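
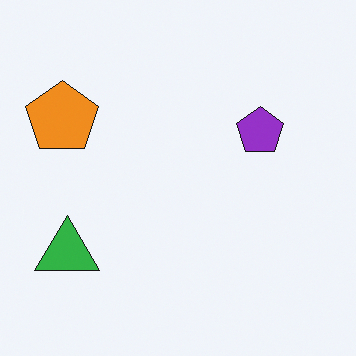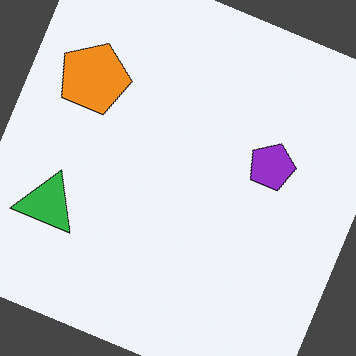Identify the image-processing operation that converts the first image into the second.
The transformation is: rotated clockwise by a clearly visible amount.

Every shape is tilted by the same angle and the image corners show triangular fill wedges — a whole-image rotation by a non-right angle.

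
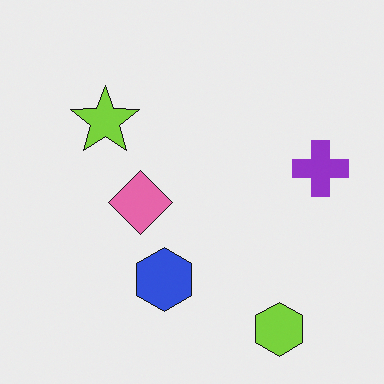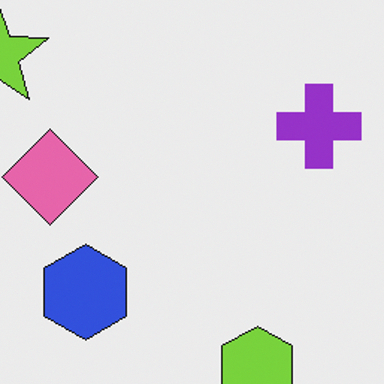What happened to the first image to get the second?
The transformation is: cropped slightly and scaled back up.

The visible shapes are larger and the field of view is narrower; shapes near the original edges may be partly or wholly outside the frame — a crop-and-rescale.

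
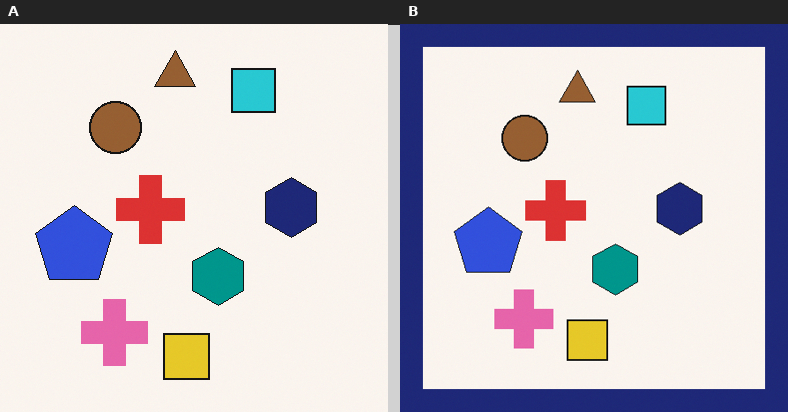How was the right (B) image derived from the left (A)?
It was framed with a navy border.

A solid navy frame runs around the edge of the right (B) image, with the content slightly shrunk inside it.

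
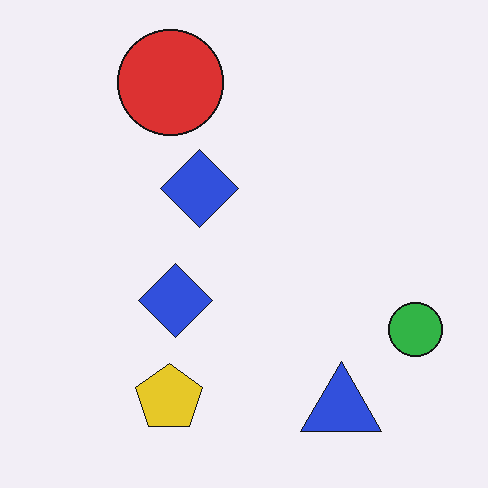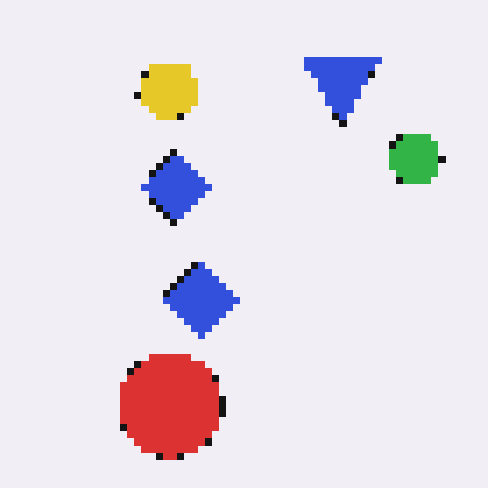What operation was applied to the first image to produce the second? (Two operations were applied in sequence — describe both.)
Flipped vertically (top ↔ bottom), then moderately pixelated.

The blue triangle is in the bottom-right of the first image and the top-right of the second — shapes on opposite sides of the horizontal midline have swapped in a mirror flip. Shapes are reduced to large square blocks; fine edges and outlines are lost — a downscale-then-upscale (mosaic) effect.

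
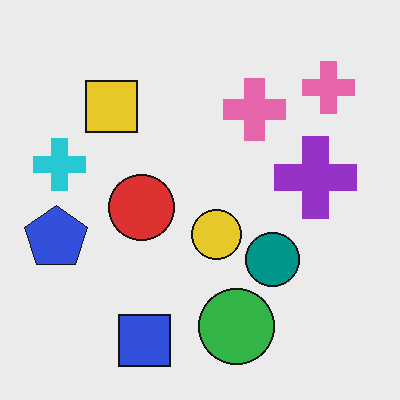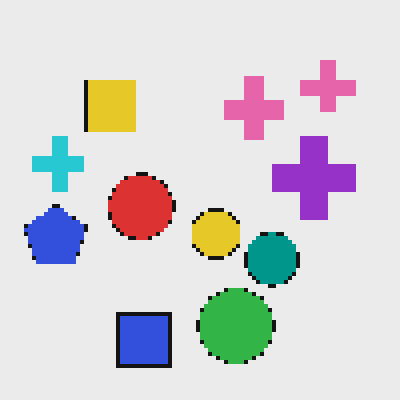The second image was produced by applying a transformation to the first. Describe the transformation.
The second image is the first mildly pixelated.

Shapes are reduced to large square blocks; fine edges and outlines are lost — a downscale-then-upscale (mosaic) effect.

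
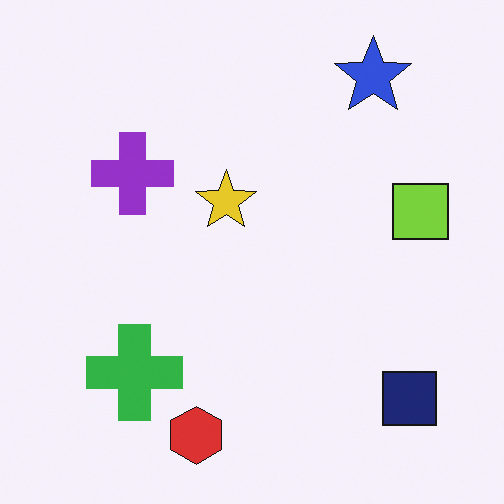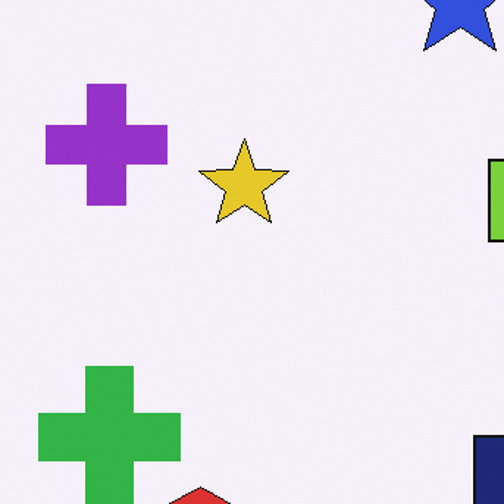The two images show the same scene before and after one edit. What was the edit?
The image was cropped slightly and scaled back up.

The visible shapes are larger and the field of view is narrower; shapes near the original edges may be partly or wholly outside the frame — a crop-and-rescale.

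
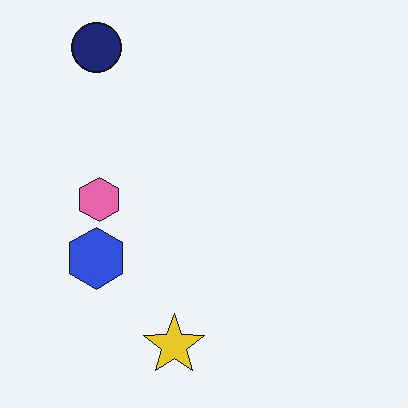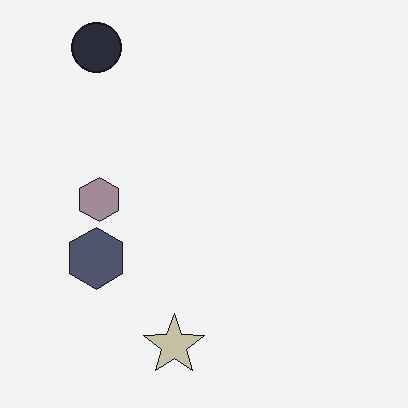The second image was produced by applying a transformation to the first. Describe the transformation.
Made much more muted (saturation change).

All colors are more muted and greyish — a global saturation change.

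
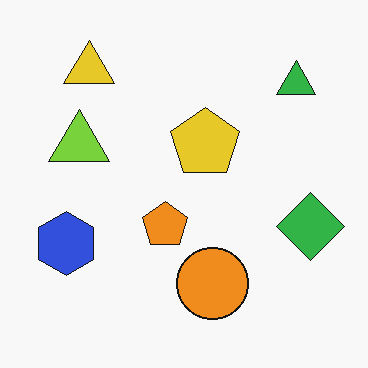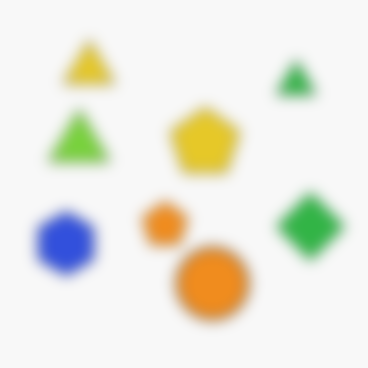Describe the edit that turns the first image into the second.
The transformation is: heavily blurred.

Shape edges and outlines are uniformly softened across the whole image.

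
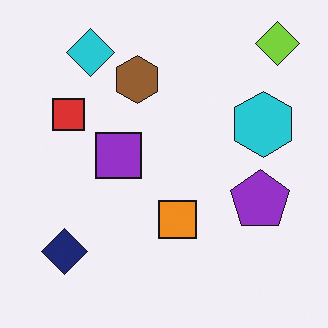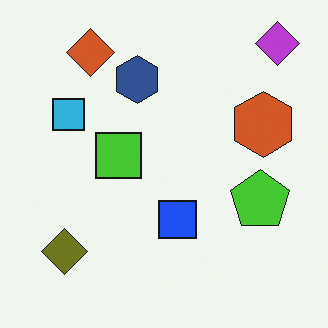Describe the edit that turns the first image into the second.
The second image is the first hue-shifted by a large amount.

Every shape's color has rotated by the same amount around the hue wheel — a uniform hue shift.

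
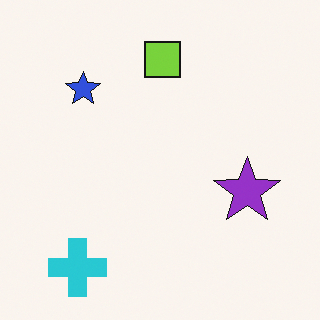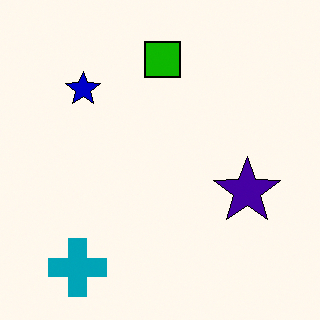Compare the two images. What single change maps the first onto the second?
The second image is the first given much higher contrast.

Tones are pushed away from mid-grey across the whole image — a global contrast change.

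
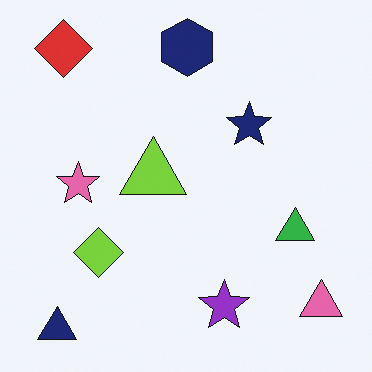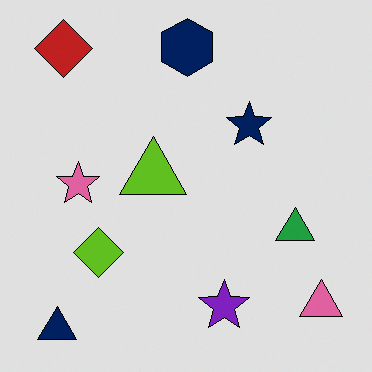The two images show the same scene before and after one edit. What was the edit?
The transformation is: posterized to a reduced palette.

Each flat color has snapped to a coarser quantized level — most visibly, the near-white background has dropped to a flat grey.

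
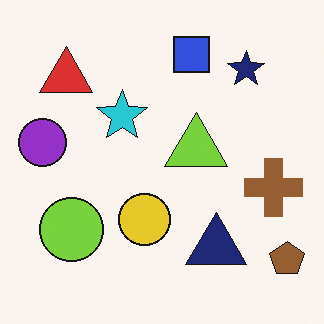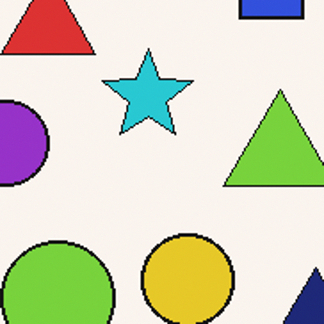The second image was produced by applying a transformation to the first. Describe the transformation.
The second image is the first cropped tightly and scaled back up.

The visible shapes are larger and the field of view is narrower; shapes near the original edges may be partly or wholly outside the frame — a crop-and-rescale.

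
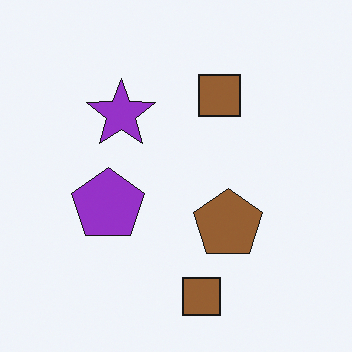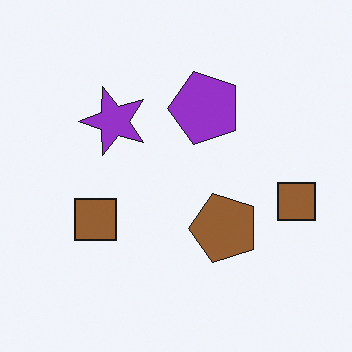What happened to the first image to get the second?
The image was transposed (reflected across the top-left ↔ bottom-right diagonal).

Shapes have swapped their row and column positions — what was in the top-right is now in the bottom-left — a diagonal reflection.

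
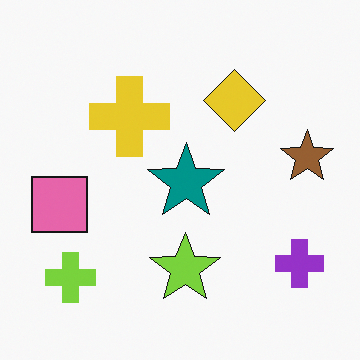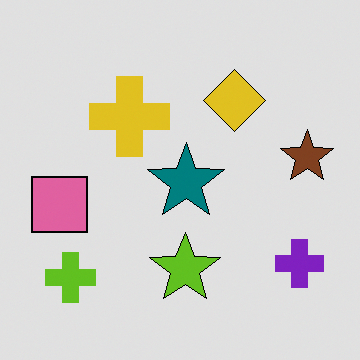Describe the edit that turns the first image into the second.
It was posterized to a reduced palette.

Each flat color has snapped to a coarser quantized level — most visibly, the near-white background has dropped to a flat grey.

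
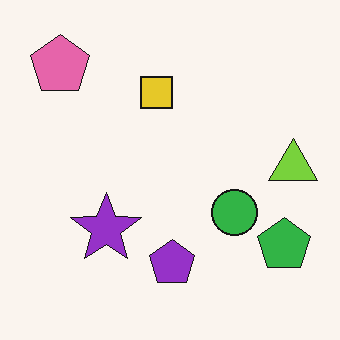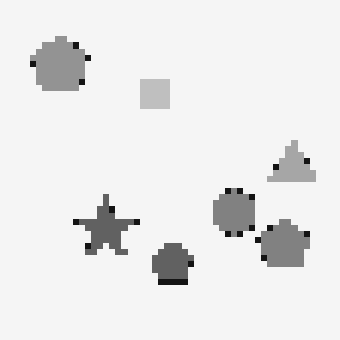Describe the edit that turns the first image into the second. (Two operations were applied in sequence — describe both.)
It was converted to grayscale, then pixelated into visible square blocks.

All color is removed — every shape is now a shade of grey. Shapes are reduced to large square blocks; fine edges and outlines are lost — a downscale-then-upscale (mosaic) effect.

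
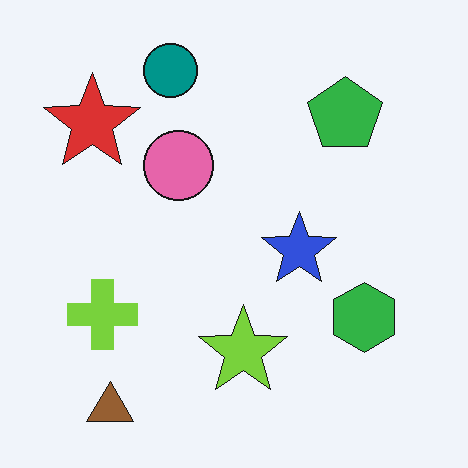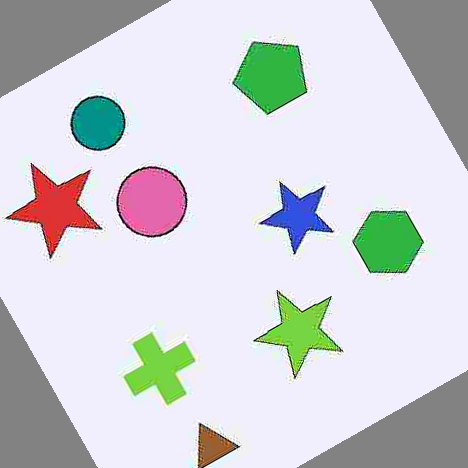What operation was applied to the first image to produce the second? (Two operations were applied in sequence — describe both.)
The second image is the first degraded with heavy JPEG compression, then rotated counter-clockwise by a moderate amount.

Blocky 8×8 compression artifacts appear around shape edges and the flat background shows ringing — characteristic JPEG degradation. Every shape is tilted by the same angle and the image corners show triangular fill wedges — a whole-image rotation by a non-right angle.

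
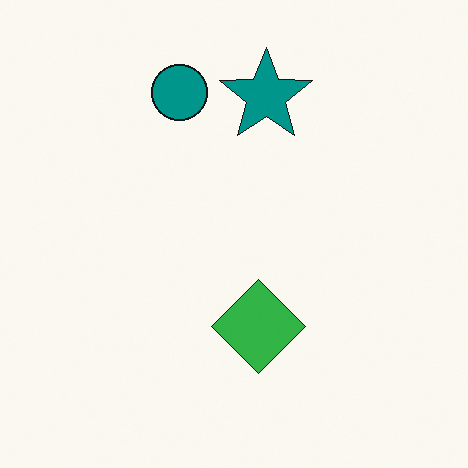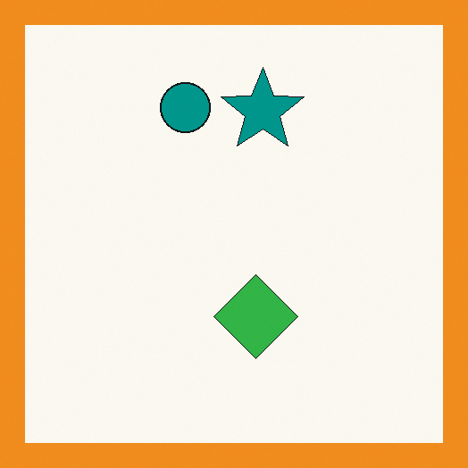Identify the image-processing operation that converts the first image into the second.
Framed with a orange border.

A solid orange frame runs around the edge of the second image, with the content slightly shrunk inside it.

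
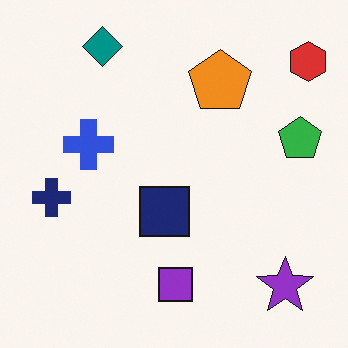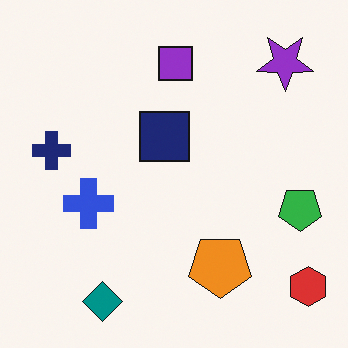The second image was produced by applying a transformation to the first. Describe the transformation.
This is the original image flipped vertically (top ↔ bottom).

The teal diamond is in the top-left of the first image and the bottom-left of the second — shapes on opposite sides of the horizontal midline have swapped in a mirror flip.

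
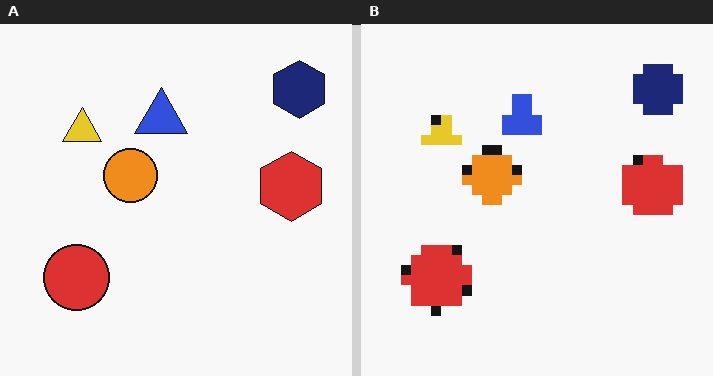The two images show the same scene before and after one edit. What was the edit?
It was coarsely pixelated.

Shapes are reduced to large square blocks; fine edges and outlines are lost — a downscale-then-upscale (mosaic) effect.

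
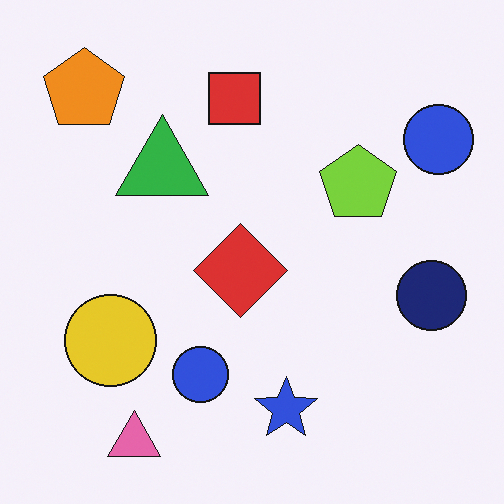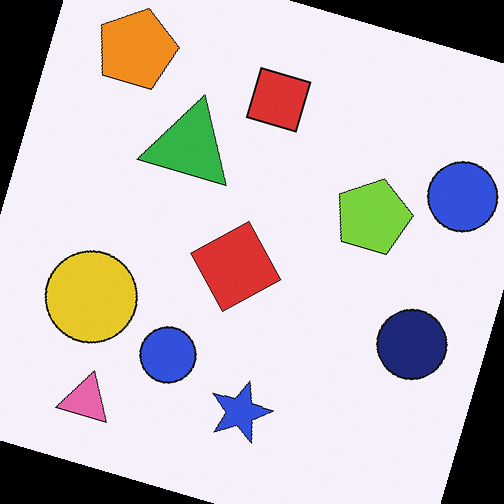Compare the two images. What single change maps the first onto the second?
It was rotated clockwise by a clearly visible amount.

Every shape is tilted by the same angle and the image corners show triangular fill wedges — a whole-image rotation by a non-right angle.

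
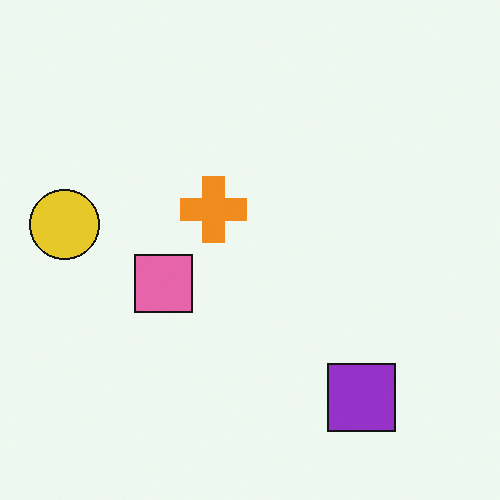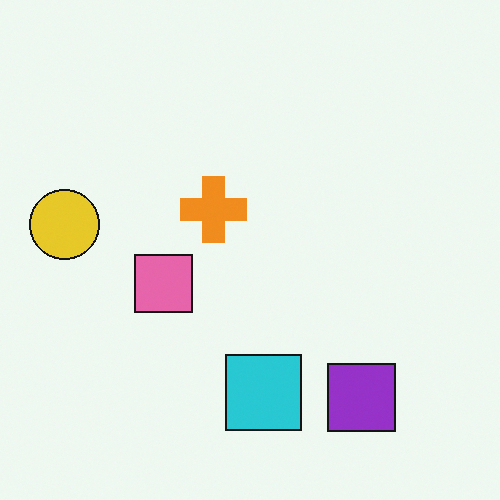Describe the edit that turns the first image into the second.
The second image is the first overlaid with an additional cyan square.

A cyan square appears in the second image that is absent from the first.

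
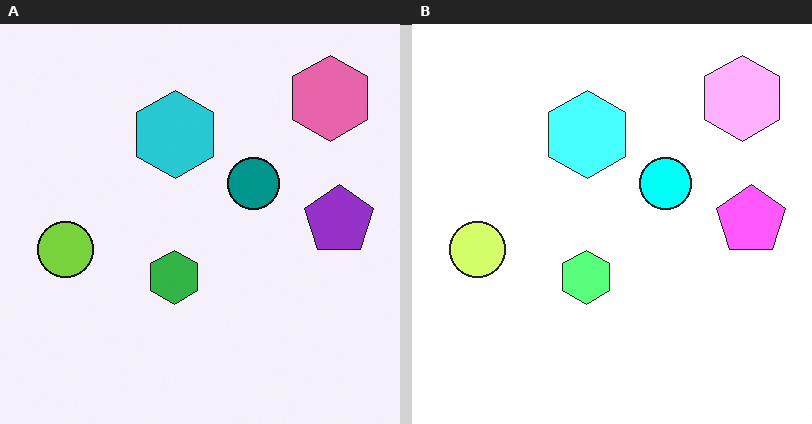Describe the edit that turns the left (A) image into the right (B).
It was noticeably brightened.

Every pixel — background and shapes alike — is uniformly brightened.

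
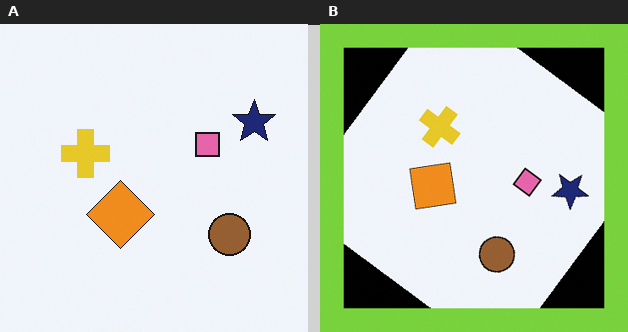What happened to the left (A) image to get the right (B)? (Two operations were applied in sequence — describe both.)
The right (B) image is the left (A) rotated clockwise by a large amount — several tens of degrees, then framed with a lime border.

Every shape is tilted by the same angle and the image corners show triangular fill wedges — a whole-image rotation by a non-right angle. A solid lime frame runs around the edge of the right (B) image, with the content slightly shrunk inside it.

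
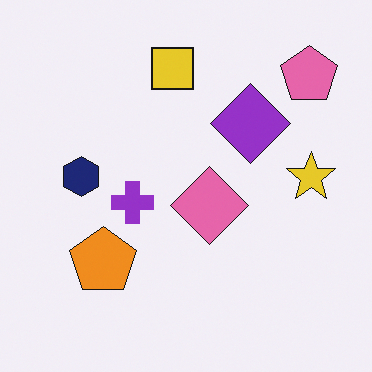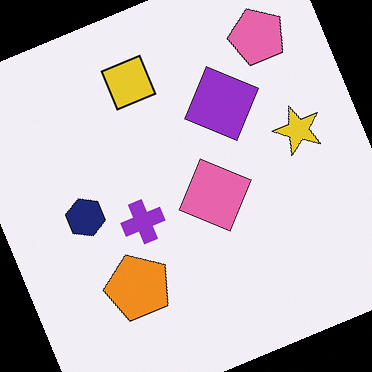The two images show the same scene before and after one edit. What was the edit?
The image was rotated counter-clockwise by a clearly visible amount.

Every shape is tilted by the same angle and the image corners show triangular fill wedges — a whole-image rotation by a non-right angle.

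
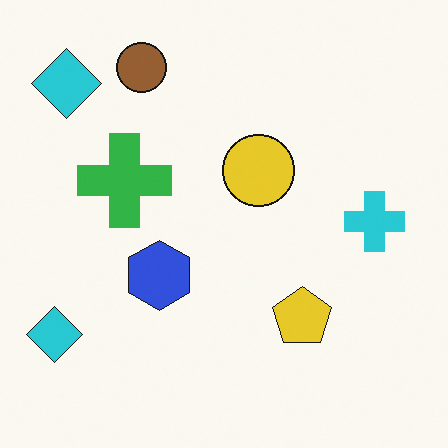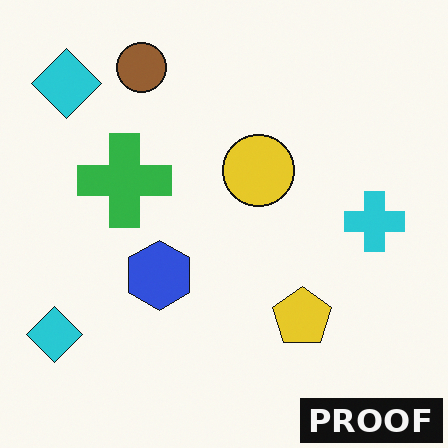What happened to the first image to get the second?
The image was watermarked with the text "PROOF" in the lower-right corner.

A dark label reading "PROOF" appears in the lower-right corner.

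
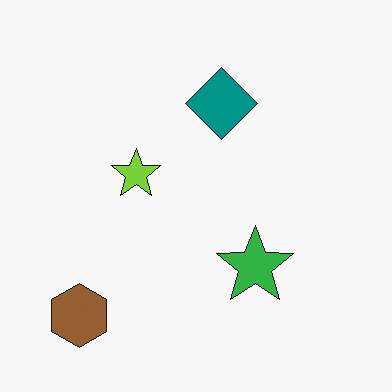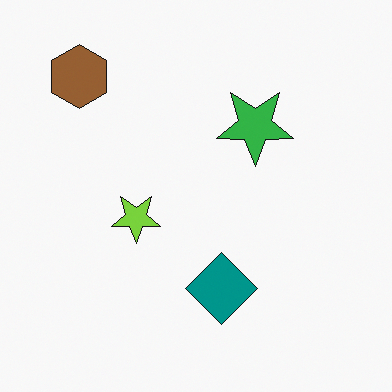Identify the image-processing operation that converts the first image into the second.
Flipped vertically (top ↔ bottom).

The brown hexagon is in the bottom-left of the first image and the top-left of the second — shapes on opposite sides of the horizontal midline have swapped in a mirror flip.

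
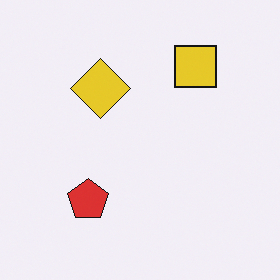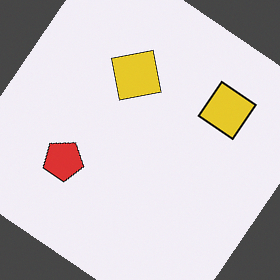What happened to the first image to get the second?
The image was rotated clockwise by a large amount — several tens of degrees.

Every shape is tilted by the same angle and the image corners show triangular fill wedges — a whole-image rotation by a non-right angle.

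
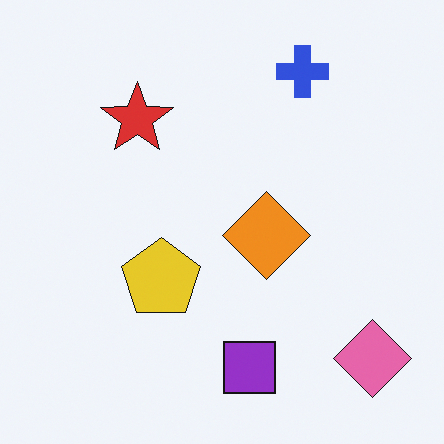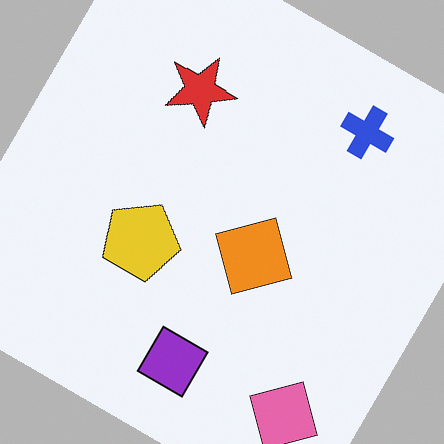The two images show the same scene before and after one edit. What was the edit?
The image was rotated clockwise by a large amount — several tens of degrees.

Every shape is tilted by the same angle and the image corners show triangular fill wedges — a whole-image rotation by a non-right angle.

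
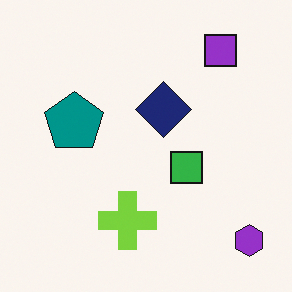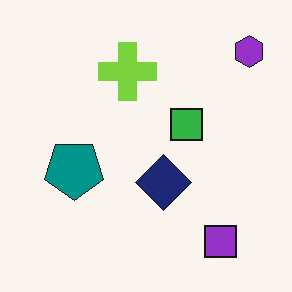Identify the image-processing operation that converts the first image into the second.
It was flipped vertically (top ↔ bottom).

The purple square is in the top-right of the first image and the bottom-right of the second — shapes on opposite sides of the horizontal midline have swapped in a mirror flip.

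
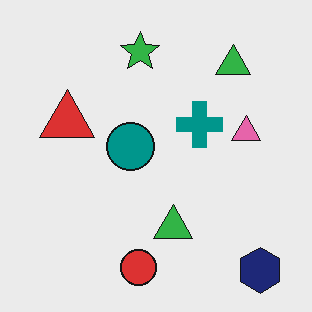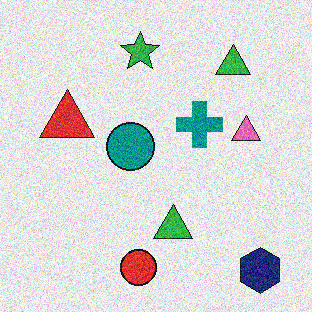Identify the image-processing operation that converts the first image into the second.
This is the original image degraded with moderate additive noise.

Random speckle covers the whole image, including the flat background.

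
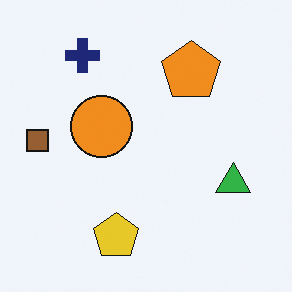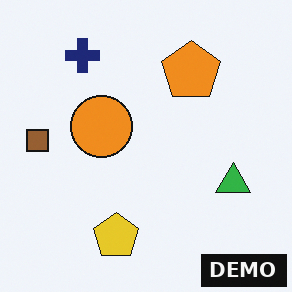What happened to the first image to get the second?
The image was watermarked with the text "DEMO" in the lower-right corner.

A dark label reading "DEMO" appears in the lower-right corner.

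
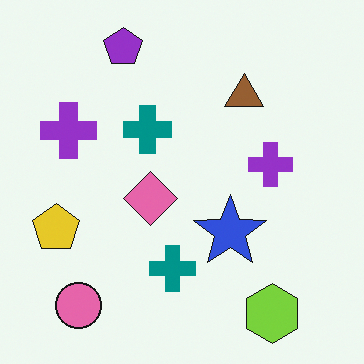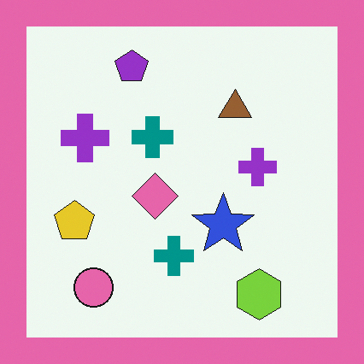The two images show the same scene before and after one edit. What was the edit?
The second image is the first framed with a pink border.

A solid pink frame runs around the edge of the second image, with the content slightly shrunk inside it.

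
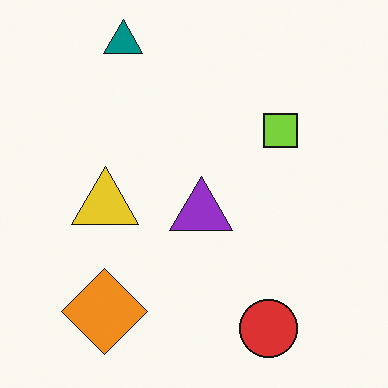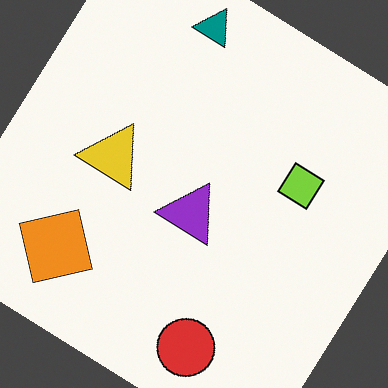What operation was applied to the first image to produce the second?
This is the original image rotated clockwise by a large amount — several tens of degrees.

Every shape is tilted by the same angle and the image corners show triangular fill wedges — a whole-image rotation by a non-right angle.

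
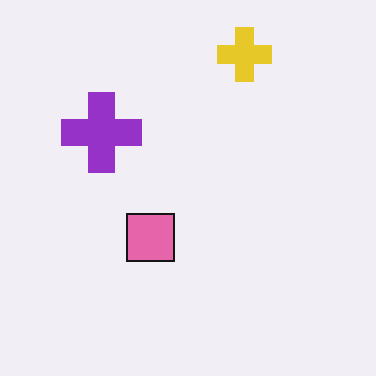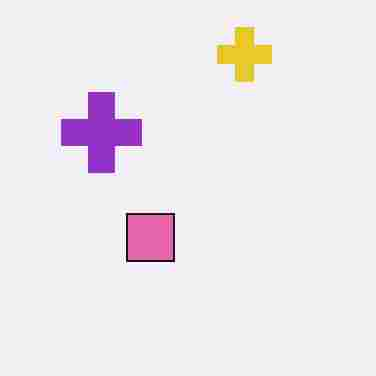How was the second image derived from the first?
This is the original image degraded with heavy JPEG compression.

Blocky 8×8 compression artifacts appear around shape edges and the flat background shows ringing — characteristic JPEG degradation.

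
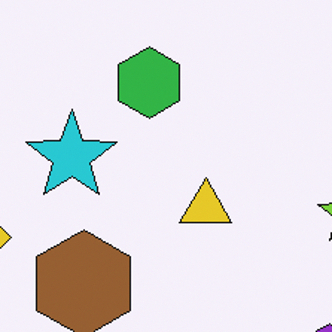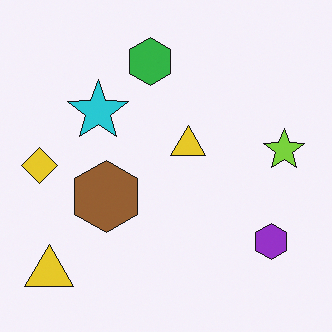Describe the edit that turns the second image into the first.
This is the original image cropped to a modestly smaller region and rescaled.

The visible shapes are larger and the field of view is narrower; shapes near the original edges may be partly or wholly outside the frame — a crop-and-rescale.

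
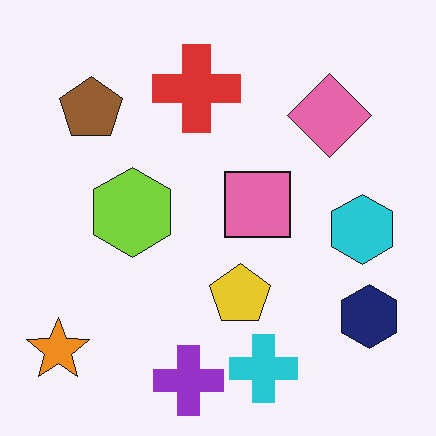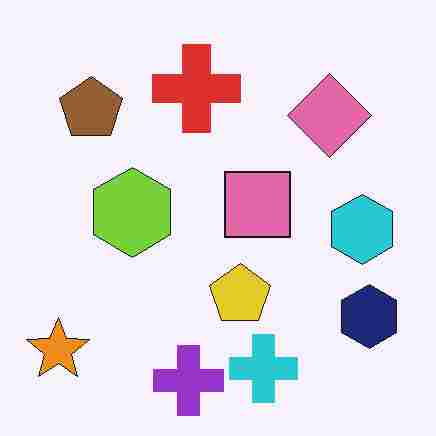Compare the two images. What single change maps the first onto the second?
The transformation is: heavily JPEG-compressed with obvious blocking artifacts.

Blocky 8×8 compression artifacts appear around shape edges and the flat background shows ringing — characteristic JPEG degradation.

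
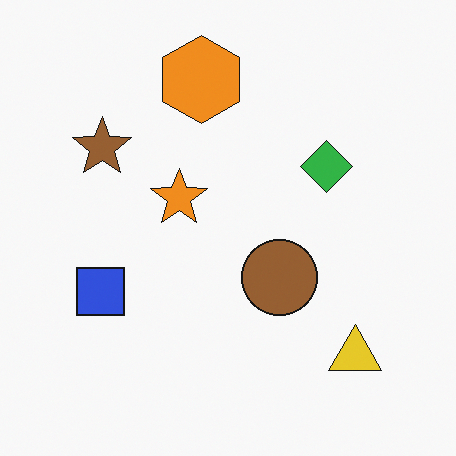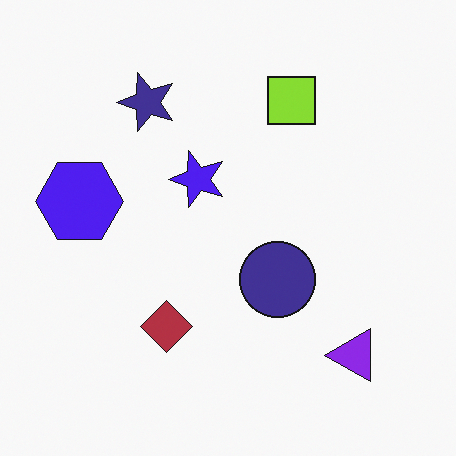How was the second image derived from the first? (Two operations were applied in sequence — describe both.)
Hue-shifted by a large amount, then transposed (reflected across the top-left ↔ bottom-right diagonal).

Every shape's color has rotated by the same amount around the hue wheel — a uniform hue shift. Shapes have swapped their row and column positions — what was in the top-right is now in the bottom-left — a diagonal reflection.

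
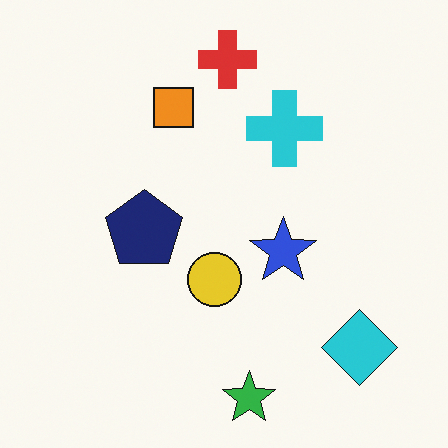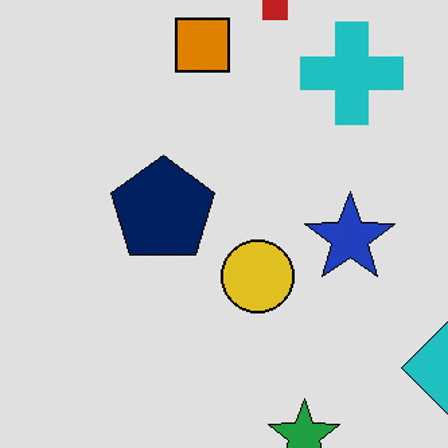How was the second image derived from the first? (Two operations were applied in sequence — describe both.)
The transformation is: moderately posterized, then cropped to a modestly smaller region and rescaled.

Each flat color has snapped to a coarser quantized level — most visibly, the near-white background has dropped to a flat grey. The visible shapes are larger and the field of view is narrower; shapes near the original edges may be partly or wholly outside the frame — a crop-and-rescale.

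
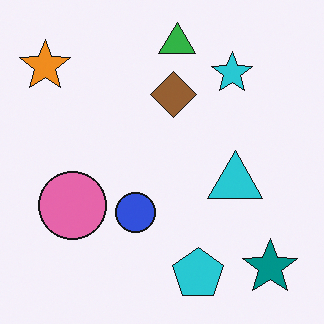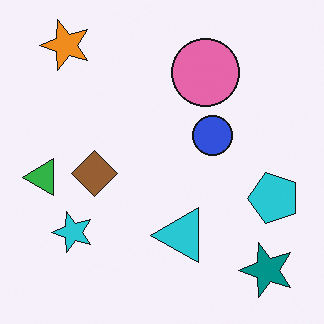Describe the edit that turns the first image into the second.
Transposed (reflected across the top-left ↔ bottom-right diagonal).

Shapes have swapped their row and column positions — what was in the top-right is now in the bottom-left — a diagonal reflection.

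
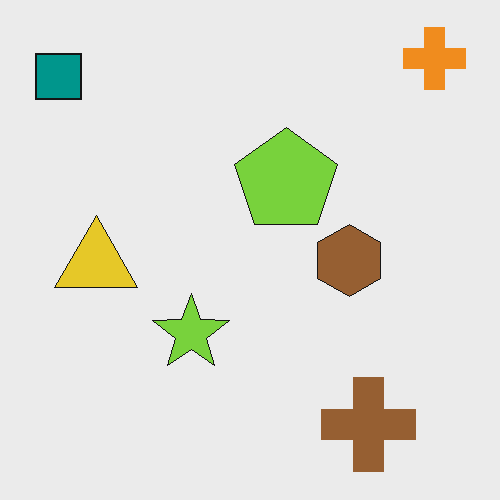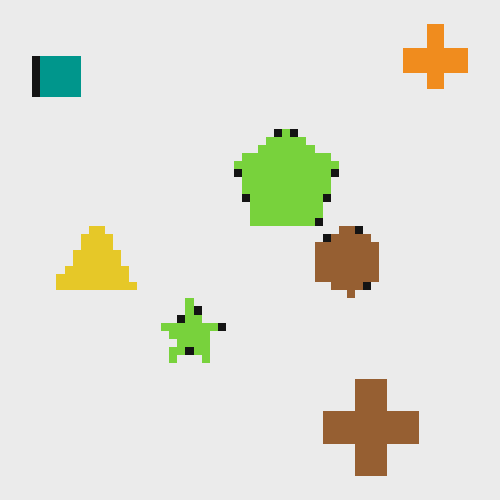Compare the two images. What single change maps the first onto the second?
The second image is the first moderately pixelated.

Shapes are reduced to large square blocks; fine edges and outlines are lost — a downscale-then-upscale (mosaic) effect.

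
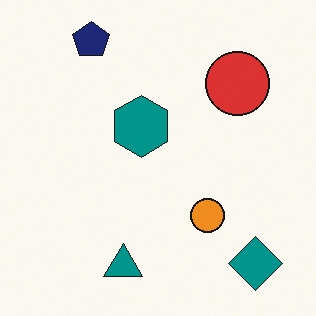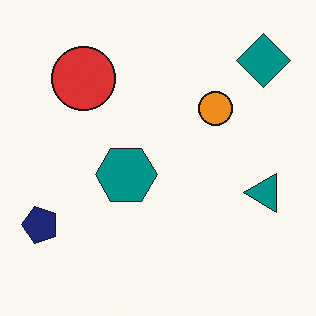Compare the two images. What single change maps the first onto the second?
It was rotated 90° counter-clockwise.

The teal diamond sits in the bottom-right of the first image and the top-right of the second — consistent with a whole-image 90° counter-clockwise rotation.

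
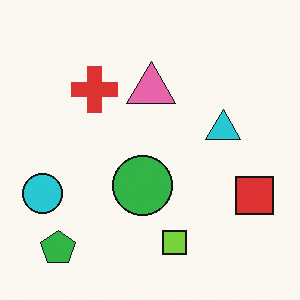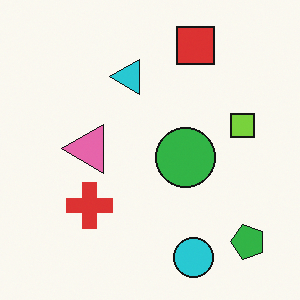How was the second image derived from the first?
It was rotated 90° counter-clockwise.

The green pentagon sits in the bottom-left of the first image and the bottom-right of the second — consistent with a whole-image 90° counter-clockwise rotation.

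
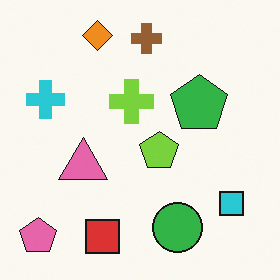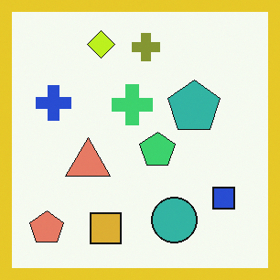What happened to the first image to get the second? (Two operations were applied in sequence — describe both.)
The image was hue-shifted slightly, then framed with a yellow border.

Every shape's color has rotated by the same amount around the hue wheel — a uniform hue shift. A solid yellow frame runs around the edge of the second image, with the content slightly shrunk inside it.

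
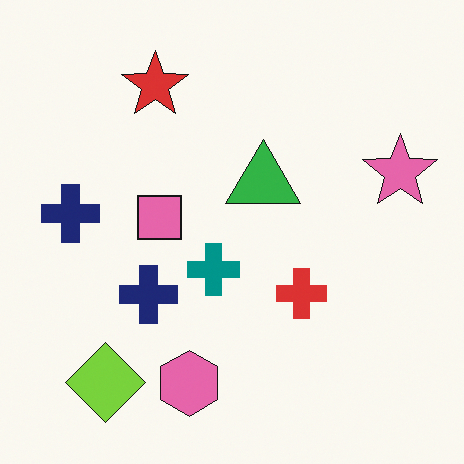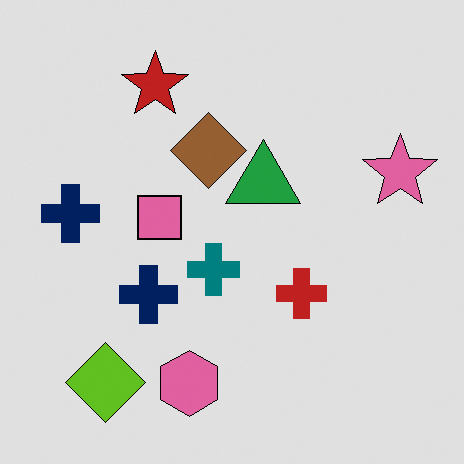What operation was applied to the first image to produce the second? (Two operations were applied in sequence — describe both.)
It was moderately posterized, then overlaid with an additional brown diamond.

Each flat color has snapped to a coarser quantized level — most visibly, the near-white background has dropped to a flat grey. A brown diamond appears in the second image that is absent from the first.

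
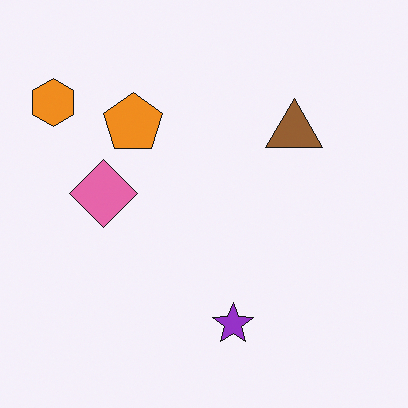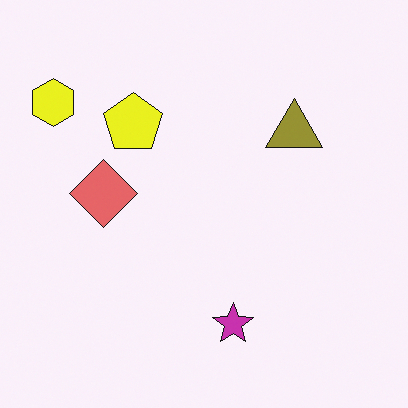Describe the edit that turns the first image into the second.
It was hue-shifted by a small amount.

Every shape's color has rotated by the same amount around the hue wheel — a uniform hue shift.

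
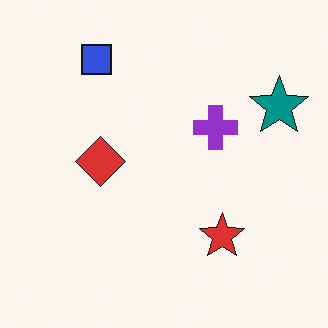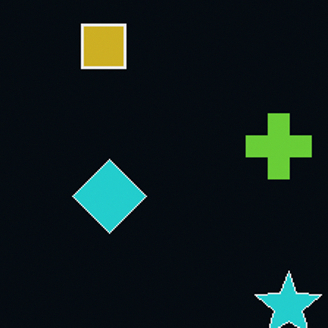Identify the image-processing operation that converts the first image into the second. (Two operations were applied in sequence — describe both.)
The transformation is: color-inverted (negative), then cropped slightly and scaled back up.

The light background has become dark and every shape's color is its complement — a photographic negative. The visible shapes are larger and the field of view is narrower; shapes near the original edges may be partly or wholly outside the frame — a crop-and-rescale.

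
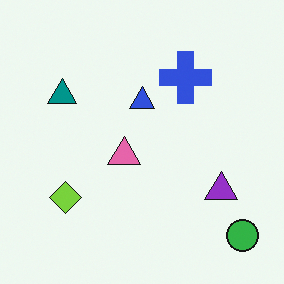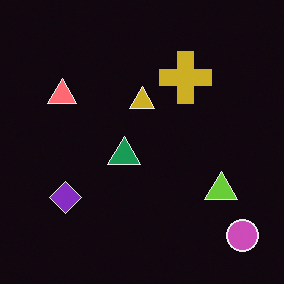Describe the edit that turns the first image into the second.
The second image is the first color-inverted (negative).

The light background has become dark and every shape's color is its complement — a photographic negative.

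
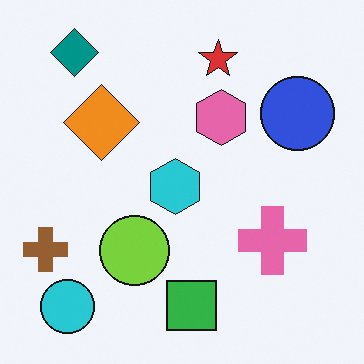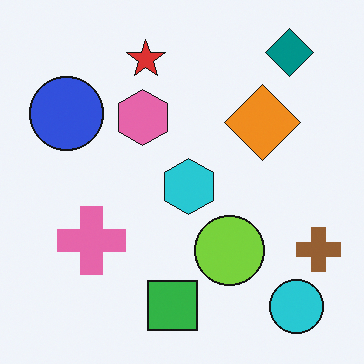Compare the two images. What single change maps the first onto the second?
The second image is the first flipped horizontally (left ↔ right).

The brown cross is in the bottom-left of the first image and the bottom-right of the second — shapes on opposite sides of the vertical midline have swapped in a mirror flip.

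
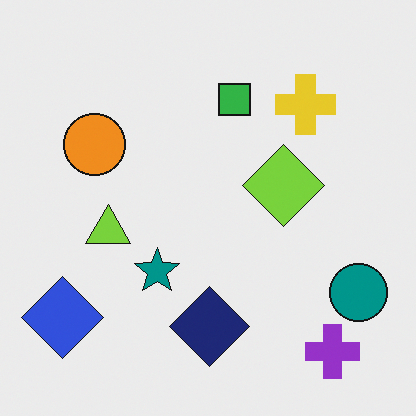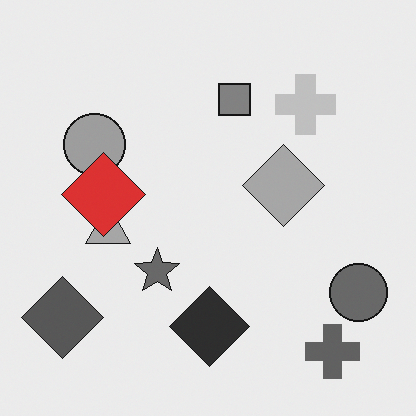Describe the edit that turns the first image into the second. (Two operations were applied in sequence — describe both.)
Converted to grayscale, then overlaid with an additional red diamond.

All color is removed — every shape is now a shade of grey. A red diamond appears in the second image that is absent from the first.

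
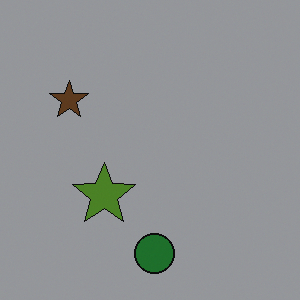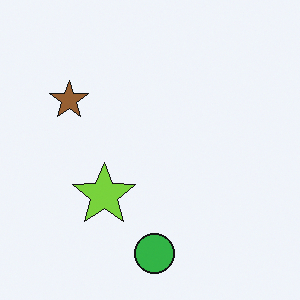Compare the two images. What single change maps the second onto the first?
It was noticeably darkened.

Every pixel — background and shapes alike — is uniformly darkened.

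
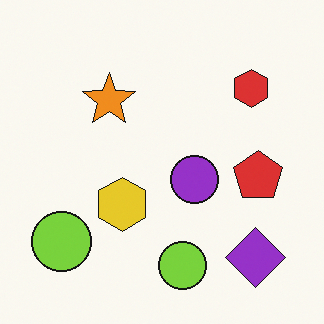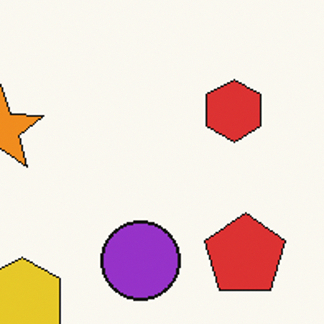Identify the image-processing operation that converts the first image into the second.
The image was cropped to a noticeably smaller region and rescaled.

The visible shapes are larger and the field of view is narrower; shapes near the original edges may be partly or wholly outside the frame — a crop-and-rescale.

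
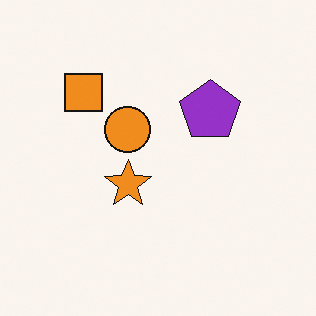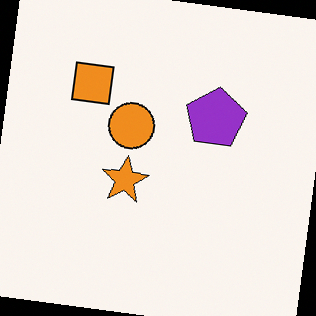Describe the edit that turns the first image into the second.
Rotated clockwise by a small amount.

Every shape is tilted by the same angle and the image corners show triangular fill wedges — a whole-image rotation by a non-right angle.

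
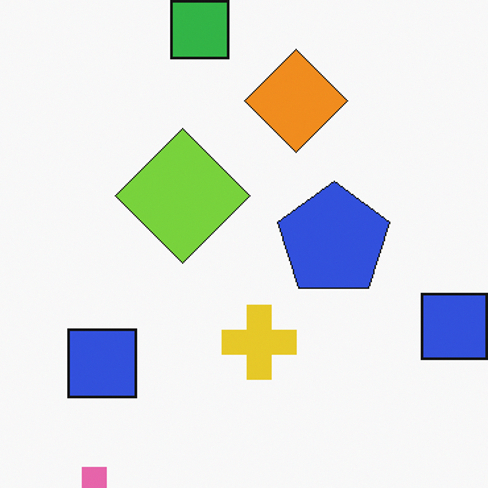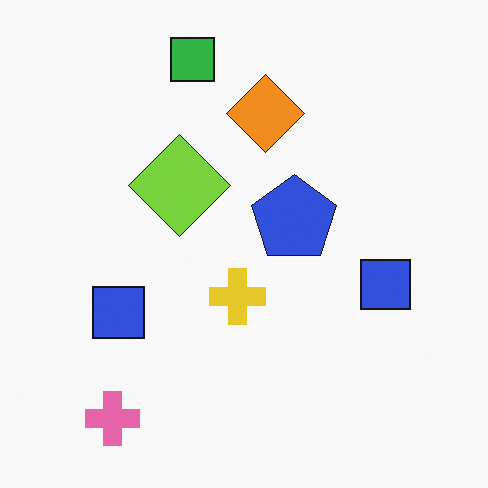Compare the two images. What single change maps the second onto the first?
The image was cropped to a modestly smaller region and rescaled.

The visible shapes are larger and the field of view is narrower; shapes near the original edges may be partly or wholly outside the frame — a crop-and-rescale.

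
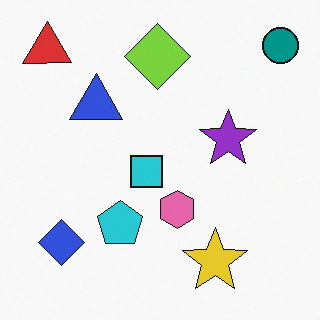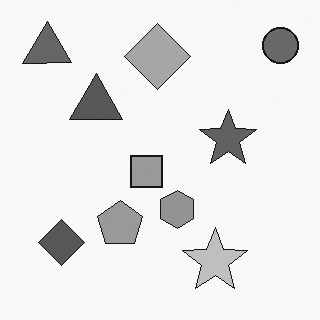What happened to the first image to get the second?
The transformation is: converted to grayscale.

All color is removed — every shape is now a shade of grey.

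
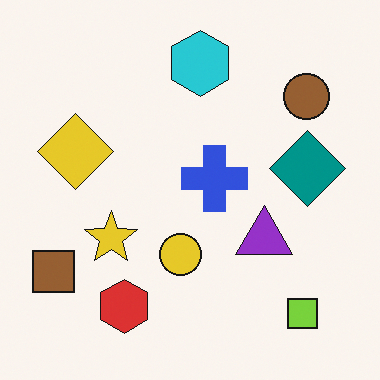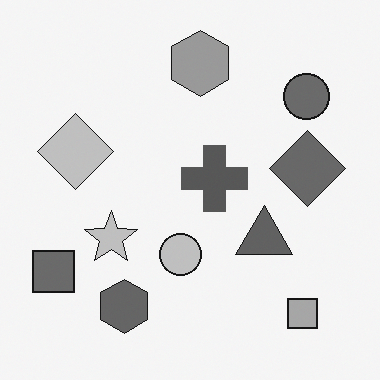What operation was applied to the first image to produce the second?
The image was converted to grayscale.

All color is removed — every shape is now a shade of grey.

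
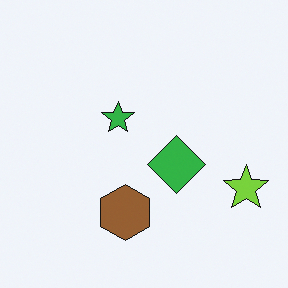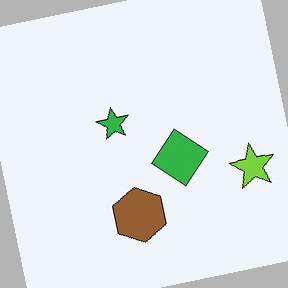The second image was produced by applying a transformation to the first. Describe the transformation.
Rotated counter-clockwise by a small amount.

Every shape is tilted by the same angle and the image corners show triangular fill wedges — a whole-image rotation by a non-right angle.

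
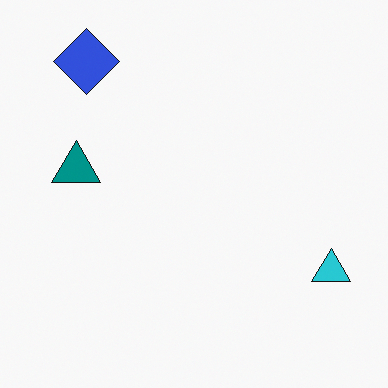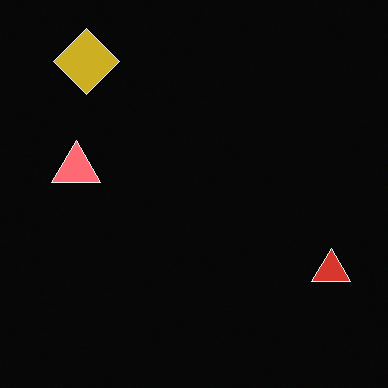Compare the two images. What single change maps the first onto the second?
The transformation is: color-inverted (negative).

The light background has become dark and every shape's color is its complement — a photographic negative.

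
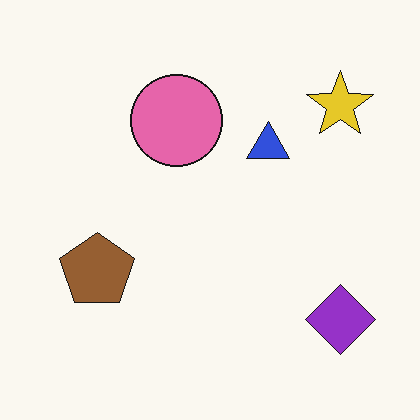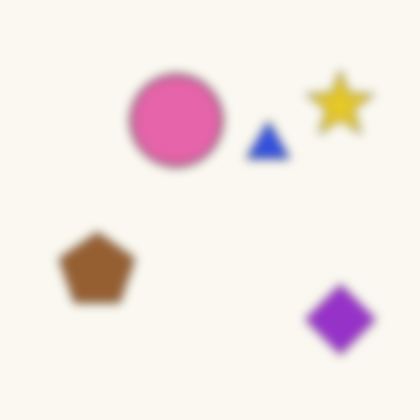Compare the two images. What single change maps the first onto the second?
The second image is the first strongly gaussian-blurred.

Shape edges and outlines are uniformly softened across the whole image.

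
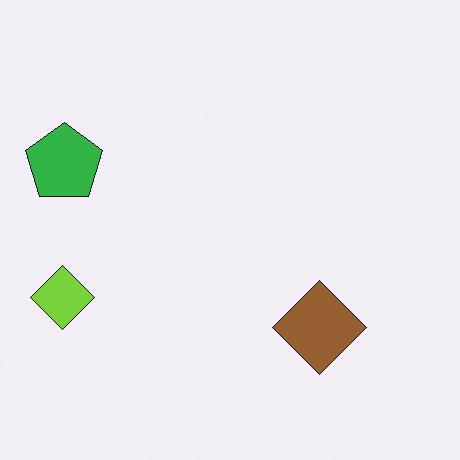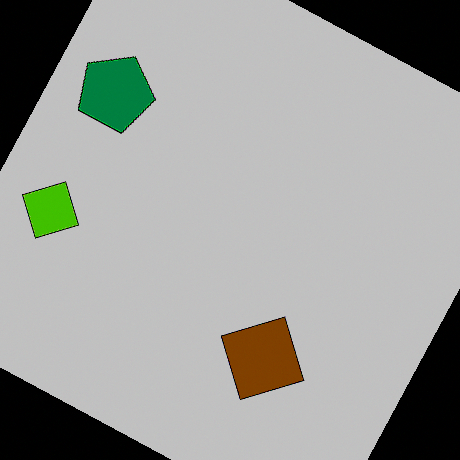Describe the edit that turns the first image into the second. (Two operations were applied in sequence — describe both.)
This is the original image rotated clockwise by a moderate amount, then aggressively posterized.

Every shape is tilted by the same angle and the image corners show triangular fill wedges — a whole-image rotation by a non-right angle. Each flat color has snapped to a coarser quantized level — most visibly, the near-white background has dropped to a flat grey.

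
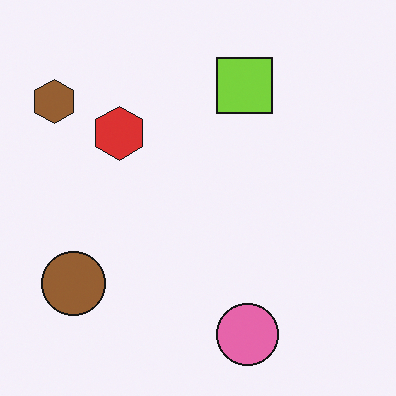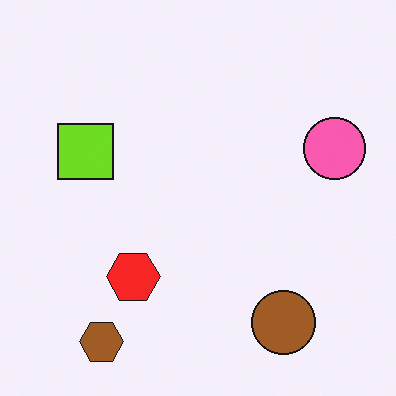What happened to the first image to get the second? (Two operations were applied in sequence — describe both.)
The image was rotated 90° counter-clockwise, then slightly oversaturated.

The brown hexagon sits in the top-left of the first image and the bottom-left of the second — consistent with a whole-image 90° counter-clockwise rotation. All colors are more vivid — a global saturation change.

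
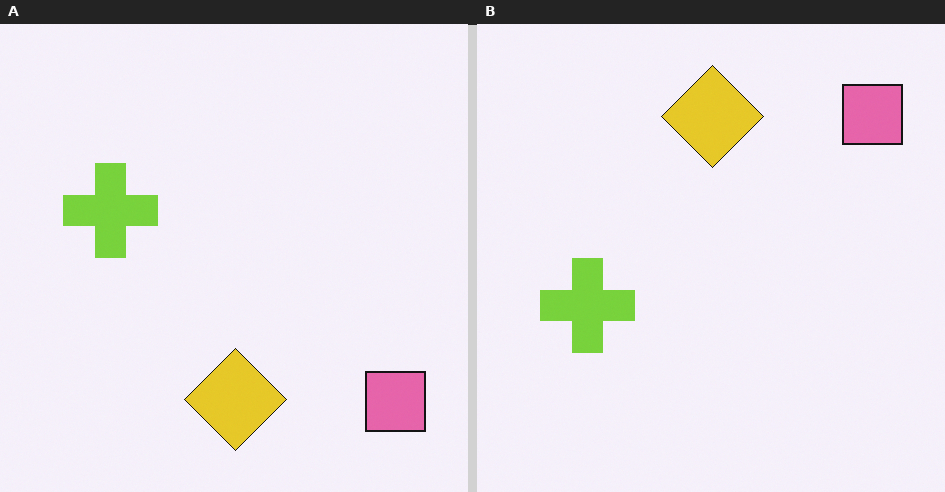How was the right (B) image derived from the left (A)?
This is the original image flipped vertically (top ↔ bottom).

The pink square is in the bottom-right of the left (A) image and the top-right of the right (B) — shapes on opposite sides of the horizontal midline have swapped in a mirror flip.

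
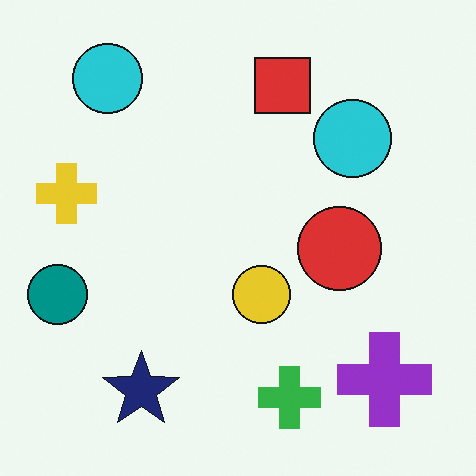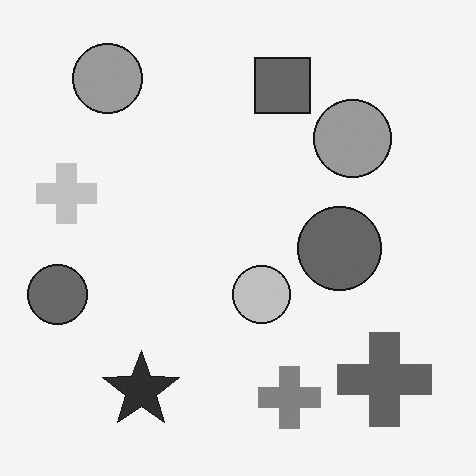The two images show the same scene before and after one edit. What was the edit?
It was converted to grayscale.

All color is removed — every shape is now a shade of grey.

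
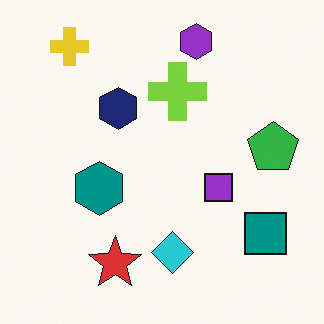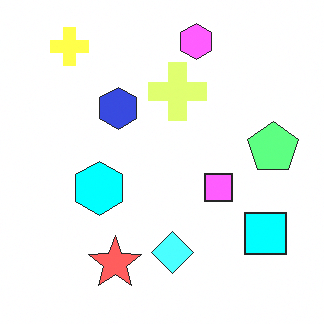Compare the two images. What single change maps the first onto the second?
Brightened a lot.

Every pixel — background and shapes alike — is uniformly brightened.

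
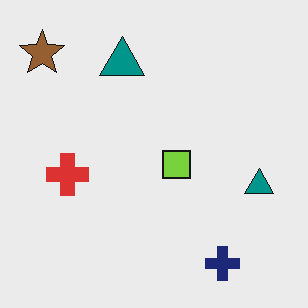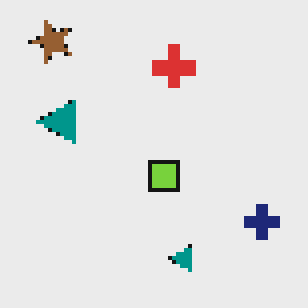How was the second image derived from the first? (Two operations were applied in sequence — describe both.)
This is the original image lightly pixelated (a mild mosaic effect), then transposed (reflected across the top-left ↔ bottom-right diagonal).

Shapes are reduced to large square blocks; fine edges and outlines are lost — a downscale-then-upscale (mosaic) effect. Shapes have swapped their row and column positions — what was in the top-right is now in the bottom-left — a diagonal reflection.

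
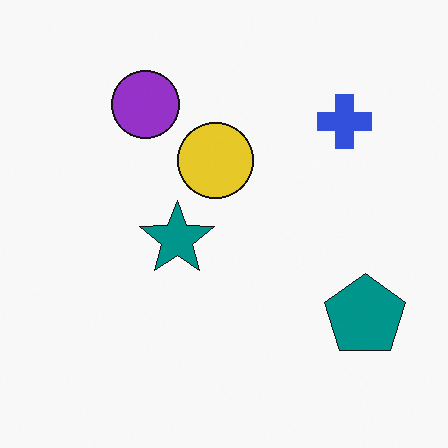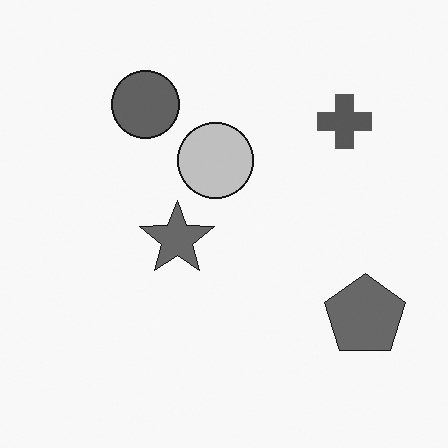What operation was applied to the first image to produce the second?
This is the original image converted to grayscale.

All color is removed — every shape is now a shade of grey.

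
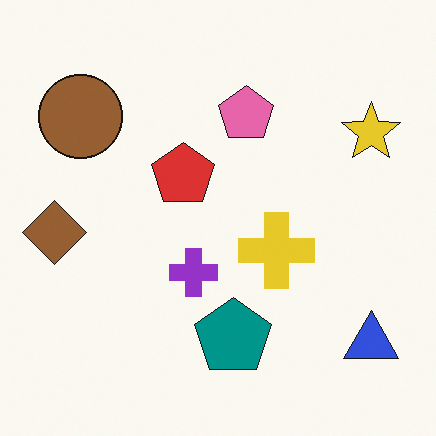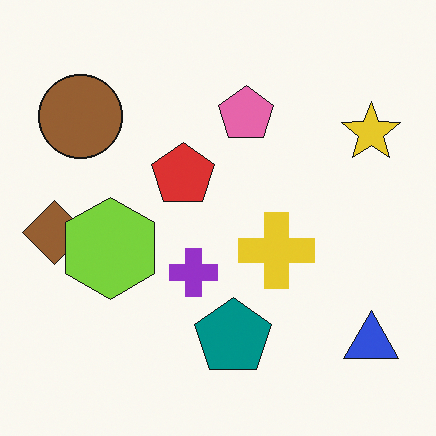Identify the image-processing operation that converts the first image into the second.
It was overlaid with an additional lime hexagon.

A lime hexagon appears in the second image that is absent from the first.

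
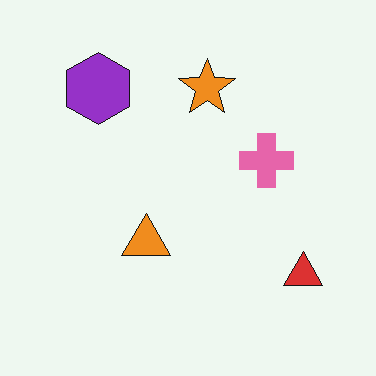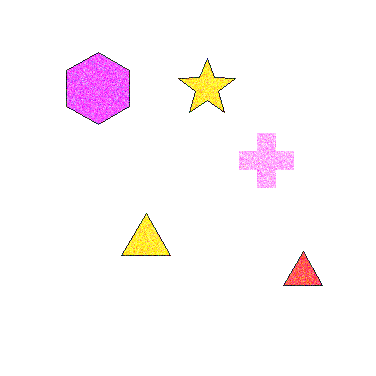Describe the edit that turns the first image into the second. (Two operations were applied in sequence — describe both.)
The second image is the first degraded with visible gaussian noise, then brightened a lot.

Random speckle covers the whole image, including the flat background. Every pixel — background and shapes alike — is uniformly brightened.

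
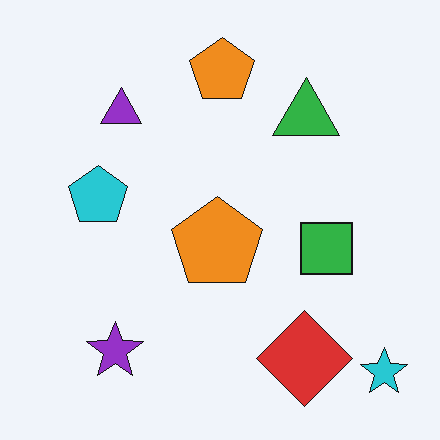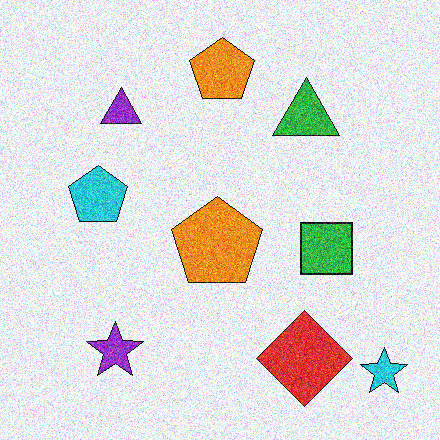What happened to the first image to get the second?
It was degraded with strong gaussian noise.

Random speckle covers the whole image, including the flat background.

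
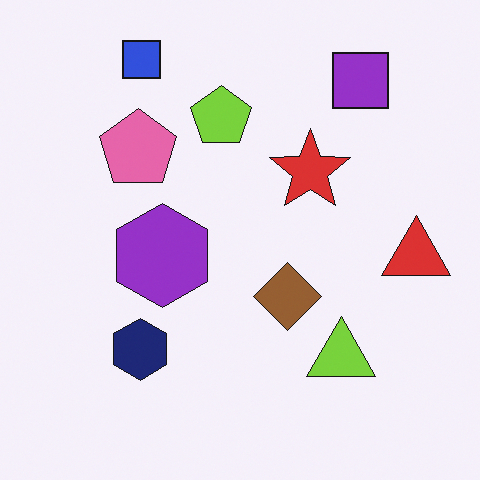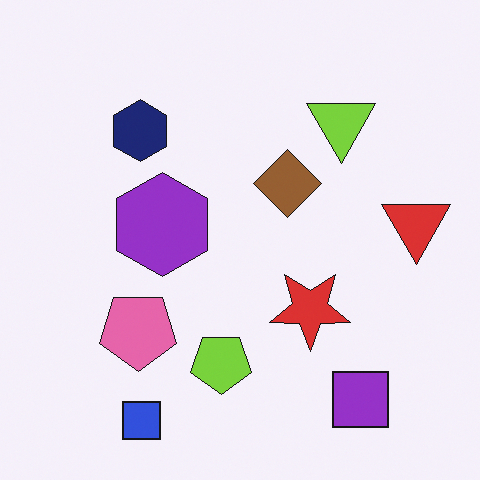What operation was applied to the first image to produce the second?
This is the original image flipped vertically (top ↔ bottom).

The blue square is in the top-left of the first image and the bottom-left of the second — shapes on opposite sides of the horizontal midline have swapped in a mirror flip.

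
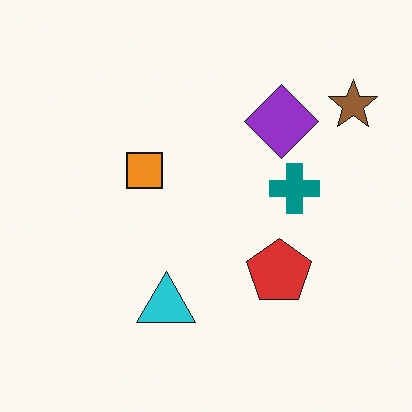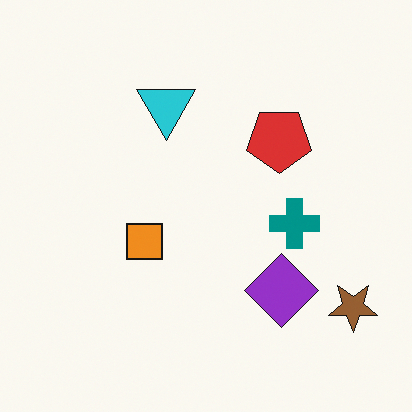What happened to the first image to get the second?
The second image is the first flipped vertically (top ↔ bottom).

The brown star is in the top-right of the first image and the bottom-right of the second — shapes on opposite sides of the horizontal midline have swapped in a mirror flip.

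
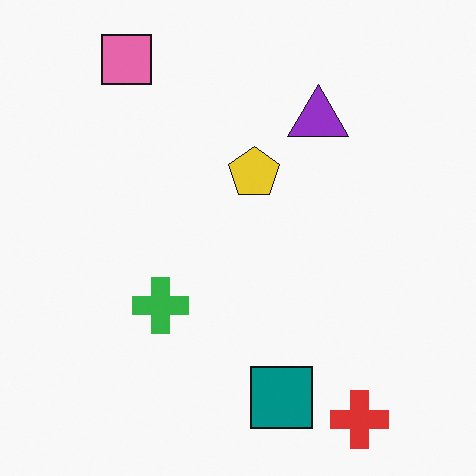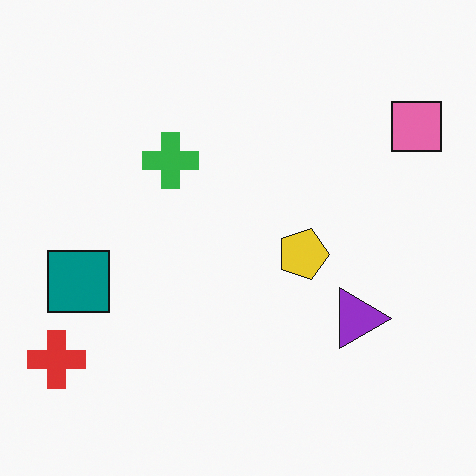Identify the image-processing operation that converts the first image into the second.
The second image is the first rotated 90° clockwise.

The red cross sits in the bottom-right of the first image and the bottom-left of the second — consistent with a whole-image 90° clockwise rotation.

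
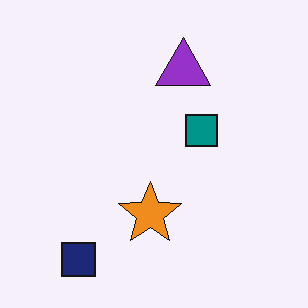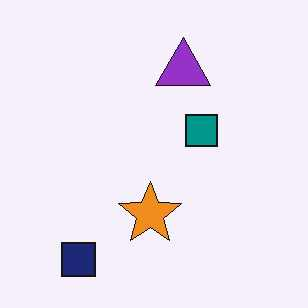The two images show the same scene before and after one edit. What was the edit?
The second image is the first given moderate JPEG compression.

Blocky 8×8 compression artifacts appear around shape edges and the flat background shows ringing — characteristic JPEG degradation.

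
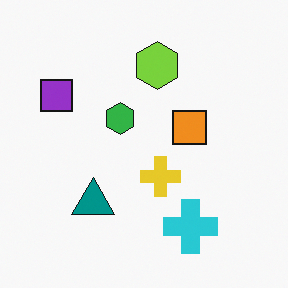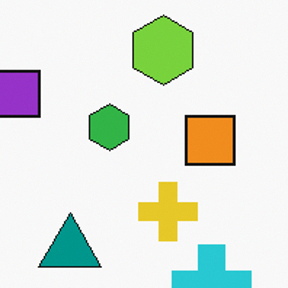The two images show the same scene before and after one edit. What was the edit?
The transformation is: cropped to a modestly smaller region and rescaled.

The visible shapes are larger and the field of view is narrower; shapes near the original edges may be partly or wholly outside the frame — a crop-and-rescale.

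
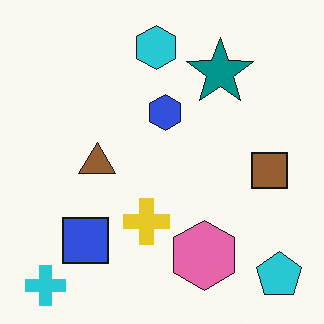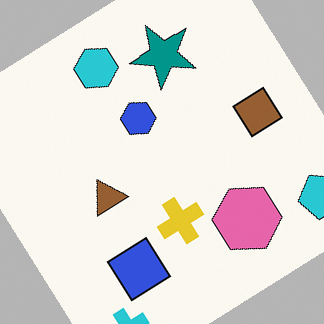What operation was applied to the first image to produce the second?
This is the original image rotated counter-clockwise by a large amount — several tens of degrees.

Every shape is tilted by the same angle and the image corners show triangular fill wedges — a whole-image rotation by a non-right angle.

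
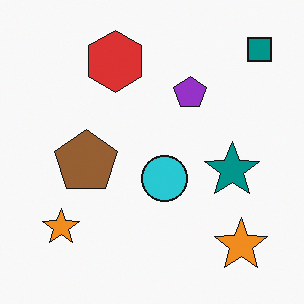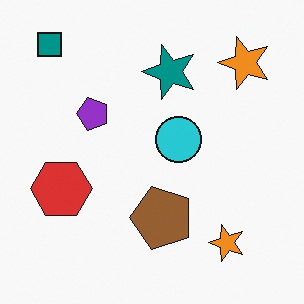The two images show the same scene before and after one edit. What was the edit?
Rotated 90° counter-clockwise.

The teal square sits in the top-right of the first image and the top-left of the second — consistent with a whole-image 90° counter-clockwise rotation.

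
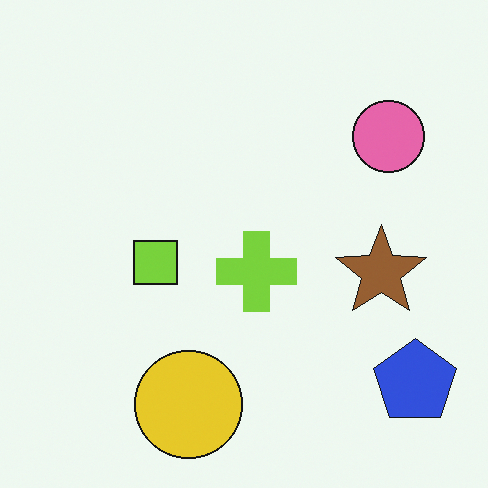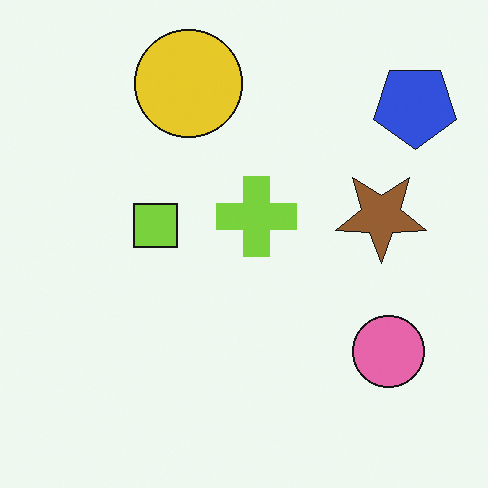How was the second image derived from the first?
This is the original image flipped vertically (top ↔ bottom).

The yellow circle is in the bottom of the first image and the top of the second — shapes on opposite sides of the horizontal midline have swapped in a mirror flip.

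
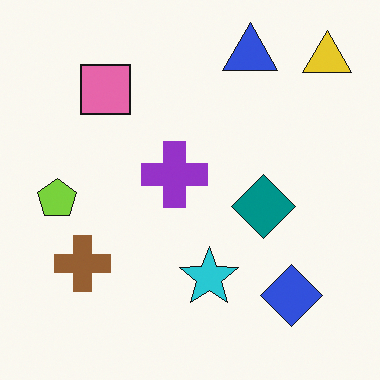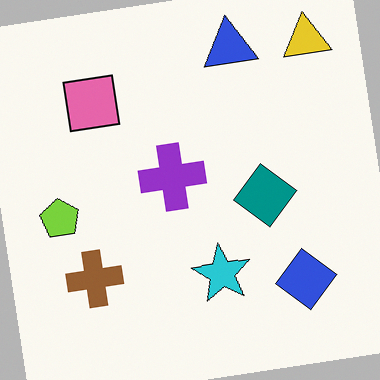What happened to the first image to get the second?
It was rotated counter-clockwise by a small amount.

Every shape is tilted by the same angle and the image corners show triangular fill wedges — a whole-image rotation by a non-right angle.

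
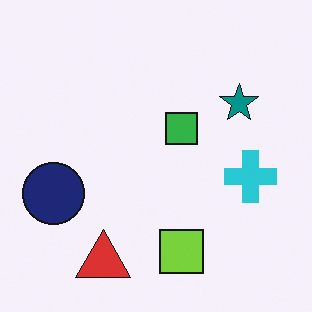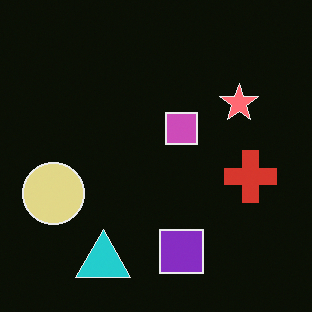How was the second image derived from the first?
The transformation is: color-inverted (negative).

The light background has become dark and every shape's color is its complement — a photographic negative.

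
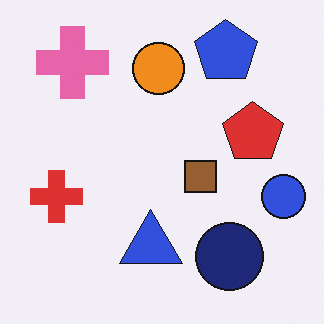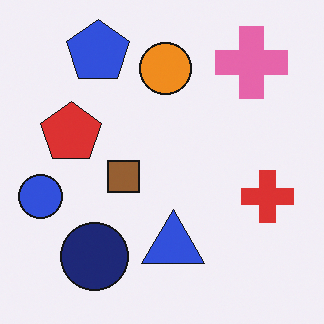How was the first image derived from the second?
The image was flipped horizontally (left ↔ right).

The blue circle is in the left of the second image and the right of the first — shapes on opposite sides of the vertical midline have swapped in a mirror flip.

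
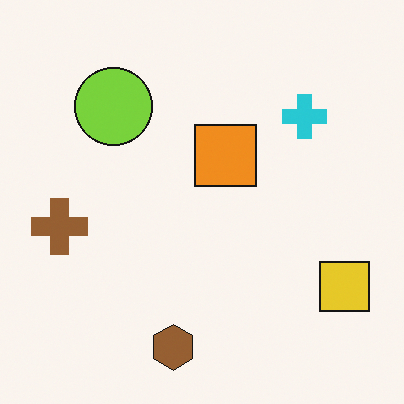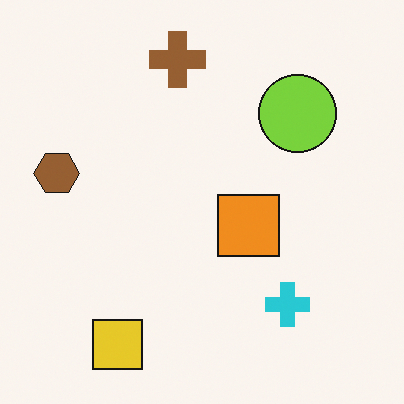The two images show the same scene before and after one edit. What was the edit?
Rotated 90° clockwise.

The yellow square sits in the bottom-right of the first image and the bottom-left of the second — consistent with a whole-image 90° clockwise rotation.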